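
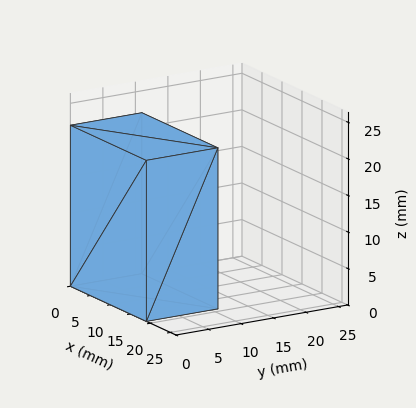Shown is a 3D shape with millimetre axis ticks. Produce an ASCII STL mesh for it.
Reading the render: the shape is a rectangular box, roughly 19 × 11 mm footprint and 22 mm tall (dimensions read to the nearest mm from the axis ticks). For the STL, each face is triangulated and given an outward normal.

solid part
  facet normal 0.0000 0.0000 -1.0000
    outer loop
      vertex 19.0 11.0 0.0
      vertex 19.0 0.0 0.0
      vertex 0.0 0.0 0.0
    endloop
  endfacet
  facet normal 0.0000 0.0000 -1.0000
    outer loop
      vertex 0.0 11.0 0.0
      vertex 19.0 11.0 0.0
      vertex 0.0 0.0 0.0
    endloop
  endfacet
  facet normal 0.0000 0.0000 1.0000
    outer loop
      vertex 0.0 0.0 22.0
      vertex 19.0 0.0 22.0
      vertex 19.0 11.0 22.0
    endloop
  endfacet
  facet normal 0.0000 0.0000 1.0000
    outer loop
      vertex 0.0 0.0 22.0
      vertex 19.0 11.0 22.0
      vertex 0.0 11.0 22.0
    endloop
  endfacet
  facet normal 0.0000 -1.0000 0.0000
    outer loop
      vertex 0.0 0.0 0.0
      vertex 19.0 0.0 0.0
      vertex 19.0 0.0 22.0
    endloop
  endfacet
  facet normal 0.0000 -1.0000 0.0000
    outer loop
      vertex 0.0 0.0 0.0
      vertex 19.0 0.0 22.0
      vertex 0.0 0.0 22.0
    endloop
  endfacet
  facet normal 0.0000 1.0000 0.0000
    outer loop
      vertex 19.0 11.0 22.0
      vertex 19.0 11.0 0.0
      vertex 0.0 11.0 0.0
    endloop
  endfacet
  facet normal 0.0000 1.0000 0.0000
    outer loop
      vertex 0.0 11.0 22.0
      vertex 19.0 11.0 22.0
      vertex 0.0 11.0 0.0
    endloop
  endfacet
  facet normal -1.0000 0.0000 0.0000
    outer loop
      vertex 0.0 11.0 22.0
      vertex 0.0 11.0 0.0
      vertex 0.0 0.0 0.0
    endloop
  endfacet
  facet normal -1.0000 0.0000 0.0000
    outer loop
      vertex 0.0 0.0 22.0
      vertex 0.0 11.0 22.0
      vertex 0.0 0.0 0.0
    endloop
  endfacet
  facet normal 1.0000 0.0000 0.0000
    outer loop
      vertex 19.0 0.0 0.0
      vertex 19.0 11.0 0.0
      vertex 19.0 11.0 22.0
    endloop
  endfacet
  facet normal 1.0000 0.0000 0.0000
    outer loop
      vertex 19.0 0.0 0.0
      vertex 19.0 11.0 22.0
      vertex 19.0 0.0 22.0
    endloop
  endfacet
endsolid part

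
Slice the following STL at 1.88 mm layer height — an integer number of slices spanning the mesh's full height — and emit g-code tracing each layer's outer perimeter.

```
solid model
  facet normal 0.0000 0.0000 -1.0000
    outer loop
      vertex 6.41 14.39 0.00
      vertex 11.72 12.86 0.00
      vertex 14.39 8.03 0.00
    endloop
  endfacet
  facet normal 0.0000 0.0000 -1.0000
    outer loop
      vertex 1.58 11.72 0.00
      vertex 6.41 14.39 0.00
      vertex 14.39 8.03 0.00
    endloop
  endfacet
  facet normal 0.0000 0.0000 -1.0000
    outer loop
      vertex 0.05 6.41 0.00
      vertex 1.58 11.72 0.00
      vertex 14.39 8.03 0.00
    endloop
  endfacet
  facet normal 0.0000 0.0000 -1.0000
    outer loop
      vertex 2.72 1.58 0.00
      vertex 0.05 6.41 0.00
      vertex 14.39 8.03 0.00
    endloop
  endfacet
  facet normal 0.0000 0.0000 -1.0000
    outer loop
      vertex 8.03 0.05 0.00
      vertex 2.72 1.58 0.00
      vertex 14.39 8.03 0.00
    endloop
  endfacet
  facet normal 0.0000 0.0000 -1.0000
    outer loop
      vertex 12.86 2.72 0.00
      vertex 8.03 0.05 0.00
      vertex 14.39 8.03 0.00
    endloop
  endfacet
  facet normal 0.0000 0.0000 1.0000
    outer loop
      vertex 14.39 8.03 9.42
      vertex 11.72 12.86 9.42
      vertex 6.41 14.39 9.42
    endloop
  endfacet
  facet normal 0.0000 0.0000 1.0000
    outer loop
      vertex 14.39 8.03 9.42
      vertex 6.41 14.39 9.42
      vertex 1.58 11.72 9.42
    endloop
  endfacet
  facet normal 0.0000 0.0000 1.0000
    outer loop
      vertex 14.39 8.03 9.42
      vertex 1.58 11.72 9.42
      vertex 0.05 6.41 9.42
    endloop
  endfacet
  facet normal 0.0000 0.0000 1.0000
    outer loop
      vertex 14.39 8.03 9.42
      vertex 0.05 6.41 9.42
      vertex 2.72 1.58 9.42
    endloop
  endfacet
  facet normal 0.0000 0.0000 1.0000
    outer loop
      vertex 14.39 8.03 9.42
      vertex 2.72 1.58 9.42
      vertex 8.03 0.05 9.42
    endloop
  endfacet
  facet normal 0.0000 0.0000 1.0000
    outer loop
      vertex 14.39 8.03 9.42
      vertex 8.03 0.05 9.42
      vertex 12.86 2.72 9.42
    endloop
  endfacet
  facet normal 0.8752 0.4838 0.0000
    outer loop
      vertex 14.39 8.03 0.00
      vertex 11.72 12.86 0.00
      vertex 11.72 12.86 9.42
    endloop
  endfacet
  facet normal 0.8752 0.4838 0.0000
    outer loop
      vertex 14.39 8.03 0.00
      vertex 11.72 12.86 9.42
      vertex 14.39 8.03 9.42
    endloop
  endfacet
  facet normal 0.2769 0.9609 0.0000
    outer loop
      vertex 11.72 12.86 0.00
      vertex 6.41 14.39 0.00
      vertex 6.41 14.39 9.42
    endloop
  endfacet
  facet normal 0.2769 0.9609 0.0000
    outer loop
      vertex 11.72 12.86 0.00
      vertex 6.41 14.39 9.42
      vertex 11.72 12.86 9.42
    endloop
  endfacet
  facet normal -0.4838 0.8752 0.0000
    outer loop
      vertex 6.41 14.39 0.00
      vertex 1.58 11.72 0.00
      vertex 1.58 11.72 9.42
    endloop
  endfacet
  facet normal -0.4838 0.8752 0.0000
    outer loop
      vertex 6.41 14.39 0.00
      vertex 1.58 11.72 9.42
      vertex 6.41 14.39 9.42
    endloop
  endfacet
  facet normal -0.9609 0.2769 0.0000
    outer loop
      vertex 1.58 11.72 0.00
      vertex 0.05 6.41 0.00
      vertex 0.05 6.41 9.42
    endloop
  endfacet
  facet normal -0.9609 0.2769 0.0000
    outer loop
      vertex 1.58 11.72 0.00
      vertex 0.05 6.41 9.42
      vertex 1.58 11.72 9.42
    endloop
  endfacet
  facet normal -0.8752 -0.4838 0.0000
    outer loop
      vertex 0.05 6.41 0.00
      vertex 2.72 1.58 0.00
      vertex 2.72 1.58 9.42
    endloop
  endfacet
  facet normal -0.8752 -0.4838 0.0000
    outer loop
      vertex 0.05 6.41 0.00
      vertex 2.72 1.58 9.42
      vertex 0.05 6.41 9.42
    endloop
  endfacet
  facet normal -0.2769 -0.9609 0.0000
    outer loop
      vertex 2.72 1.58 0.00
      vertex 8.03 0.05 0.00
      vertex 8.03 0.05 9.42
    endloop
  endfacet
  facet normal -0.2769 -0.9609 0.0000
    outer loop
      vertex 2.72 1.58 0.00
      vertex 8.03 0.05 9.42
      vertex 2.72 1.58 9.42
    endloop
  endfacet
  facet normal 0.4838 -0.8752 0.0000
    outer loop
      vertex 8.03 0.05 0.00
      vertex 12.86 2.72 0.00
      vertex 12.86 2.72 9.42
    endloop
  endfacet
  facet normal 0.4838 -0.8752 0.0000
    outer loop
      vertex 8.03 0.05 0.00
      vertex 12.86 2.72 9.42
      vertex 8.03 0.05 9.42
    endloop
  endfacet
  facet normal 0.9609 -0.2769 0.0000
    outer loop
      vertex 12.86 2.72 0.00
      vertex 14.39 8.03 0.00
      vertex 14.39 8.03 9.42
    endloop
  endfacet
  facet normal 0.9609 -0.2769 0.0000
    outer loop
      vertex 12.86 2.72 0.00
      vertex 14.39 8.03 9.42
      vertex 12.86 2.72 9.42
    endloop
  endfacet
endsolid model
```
; perimeter-only toolpath
G21 ; units = mm
G90 ; absolute positioning
G28 ; home
; layer 1
G0 Z1.88
G0 X14.39 Y8.03
G1 X11.72 Y12.86
G1 X6.41 Y14.39
G1 X1.58 Y11.72
G1 X0.05 Y6.41
G1 X2.72 Y1.58
G1 X8.03 Y0.05
G1 X12.86 Y2.72
G1 X14.39 Y8.03
; layer 2
G0 Z3.77
G0 X14.39 Y8.03
G1 X11.72 Y12.86
G1 X6.41 Y14.39
G1 X1.58 Y11.72
G1 X0.05 Y6.41
G1 X2.72 Y1.58
G1 X8.03 Y0.05
G1 X12.86 Y2.72
G1 X14.39 Y8.03
; layer 3
G0 Z5.65
G0 X14.39 Y8.03
G1 X11.72 Y12.86
G1 X6.41 Y14.39
G1 X1.58 Y11.72
G1 X0.05 Y6.41
G1 X2.72 Y1.58
G1 X8.03 Y0.05
G1 X12.86 Y2.72
G1 X14.39 Y8.03
; layer 4
G0 Z7.54
G0 X14.39 Y8.03
G1 X11.72 Y12.86
G1 X6.41 Y14.39
G1 X1.58 Y11.72
G1 X0.05 Y6.41
G1 X2.72 Y1.58
G1 X8.03 Y0.05
G1 X12.86 Y2.72
G1 X14.39 Y8.03
; layer 5
G0 Z9.42
G0 X14.39 Y8.03
G1 X11.72 Y12.86
G1 X6.41 Y14.39
G1 X1.58 Y11.72
G1 X0.05 Y6.41
G1 X2.72 Y1.58
G1 X8.03 Y0.05
G1 X12.86 Y2.72
G1 X14.39 Y8.03
M2 ; end

The solid is a regular 8-sided prism (a cylinder approximated with 8 flat sides), circumscribed radius ≈ 7.22 mm, height ≈ 9.42 mm. Slicing at Δz = 1.88 mm — 5 equal slices spanning the solid's height, so layer i sits at z = i·h/5 — gives 5 non-empty perimeters. Each is a 8-segment closed polygon; G0 lifts to the layer z and rapids to the start vertex, then G1 traces the edges.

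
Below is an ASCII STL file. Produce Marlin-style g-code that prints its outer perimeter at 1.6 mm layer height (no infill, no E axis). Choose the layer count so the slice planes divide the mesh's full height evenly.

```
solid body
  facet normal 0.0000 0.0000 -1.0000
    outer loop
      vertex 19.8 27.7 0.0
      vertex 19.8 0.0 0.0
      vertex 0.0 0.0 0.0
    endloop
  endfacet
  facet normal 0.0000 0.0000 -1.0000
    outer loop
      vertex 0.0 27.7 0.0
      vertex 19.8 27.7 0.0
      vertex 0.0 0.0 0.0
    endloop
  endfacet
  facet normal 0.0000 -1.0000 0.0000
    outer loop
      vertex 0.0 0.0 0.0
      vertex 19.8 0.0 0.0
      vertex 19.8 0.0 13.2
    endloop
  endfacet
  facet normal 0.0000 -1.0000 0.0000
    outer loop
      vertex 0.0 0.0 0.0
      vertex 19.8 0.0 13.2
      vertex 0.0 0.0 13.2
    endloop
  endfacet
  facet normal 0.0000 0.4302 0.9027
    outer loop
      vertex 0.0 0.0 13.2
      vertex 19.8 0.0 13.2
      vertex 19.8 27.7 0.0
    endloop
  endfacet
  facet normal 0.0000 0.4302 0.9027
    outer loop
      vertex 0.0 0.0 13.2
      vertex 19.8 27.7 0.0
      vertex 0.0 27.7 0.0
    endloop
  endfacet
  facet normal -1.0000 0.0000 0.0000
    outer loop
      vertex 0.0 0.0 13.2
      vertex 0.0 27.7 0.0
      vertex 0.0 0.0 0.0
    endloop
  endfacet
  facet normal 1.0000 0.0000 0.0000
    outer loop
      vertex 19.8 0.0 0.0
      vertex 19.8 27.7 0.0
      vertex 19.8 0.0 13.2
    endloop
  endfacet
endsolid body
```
; perimeter-only toolpath
G21 ; units = mm
G90 ; absolute positioning
G28 ; home
; layer 1
G0 Z1.6
G0 X0.0 Y0.0
G1 X19.8 Y0.0
G1 X19.8 Y24.2
G1 X0.0 Y24.2
G1 X0.0 Y0.0
; layer 2
G0 Z3.3
G0 X0.0 Y0.0
G1 X19.8 Y0.0
G1 X19.8 Y20.8
G1 X0.0 Y20.8
G1 X0.0 Y0.0
; layer 3
G0 Z4.9
G0 X0.0 Y0.0
G1 X19.8 Y0.0
G1 X19.8 Y17.3
G1 X0.0 Y17.3
G1 X0.0 Y0.0
; layer 4
G0 Z6.6
G0 X0.0 Y0.0
G1 X19.8 Y0.0
G1 X19.8 Y13.8
G1 X0.0 Y13.8
G1 X0.0 Y0.0
; layer 5
G0 Z8.2
G0 X0.0 Y0.0
G1 X19.8 Y0.0
G1 X19.8 Y10.4
G1 X0.0 Y10.4
G1 X0.0 Y0.0
; layer 6
G0 Z9.9
G0 X0.0 Y0.0
G1 X19.8 Y0.0
G1 X19.8 Y6.9
G1 X0.0 Y6.9
G1 X0.0 Y0.0
; layer 7
G0 Z11.5
G0 X0.0 Y0.0
G1 X19.8 Y0.0
G1 X19.8 Y3.5
G1 X0.0 Y3.5
G1 X0.0 Y0.0
M2 ; end

The solid is a wedge (ramp): 19.8 × 27.7 mm base, rising to 13.2 mm along the y=0 edge and sloping linearly to z=0 at y=27.7. Slicing at Δz = 1.6 mm — 8 equal slices spanning the solid's height, so layer i sits at z = i·h/8 — gives 7 non-empty perimeters. Each is a 4-segment closed polygon; G0 lifts to the layer z and rapids to the start vertex, then G1 traces the edges. The cross-section shrinks linearly with z (the slice at the apex is degenerate and omitted).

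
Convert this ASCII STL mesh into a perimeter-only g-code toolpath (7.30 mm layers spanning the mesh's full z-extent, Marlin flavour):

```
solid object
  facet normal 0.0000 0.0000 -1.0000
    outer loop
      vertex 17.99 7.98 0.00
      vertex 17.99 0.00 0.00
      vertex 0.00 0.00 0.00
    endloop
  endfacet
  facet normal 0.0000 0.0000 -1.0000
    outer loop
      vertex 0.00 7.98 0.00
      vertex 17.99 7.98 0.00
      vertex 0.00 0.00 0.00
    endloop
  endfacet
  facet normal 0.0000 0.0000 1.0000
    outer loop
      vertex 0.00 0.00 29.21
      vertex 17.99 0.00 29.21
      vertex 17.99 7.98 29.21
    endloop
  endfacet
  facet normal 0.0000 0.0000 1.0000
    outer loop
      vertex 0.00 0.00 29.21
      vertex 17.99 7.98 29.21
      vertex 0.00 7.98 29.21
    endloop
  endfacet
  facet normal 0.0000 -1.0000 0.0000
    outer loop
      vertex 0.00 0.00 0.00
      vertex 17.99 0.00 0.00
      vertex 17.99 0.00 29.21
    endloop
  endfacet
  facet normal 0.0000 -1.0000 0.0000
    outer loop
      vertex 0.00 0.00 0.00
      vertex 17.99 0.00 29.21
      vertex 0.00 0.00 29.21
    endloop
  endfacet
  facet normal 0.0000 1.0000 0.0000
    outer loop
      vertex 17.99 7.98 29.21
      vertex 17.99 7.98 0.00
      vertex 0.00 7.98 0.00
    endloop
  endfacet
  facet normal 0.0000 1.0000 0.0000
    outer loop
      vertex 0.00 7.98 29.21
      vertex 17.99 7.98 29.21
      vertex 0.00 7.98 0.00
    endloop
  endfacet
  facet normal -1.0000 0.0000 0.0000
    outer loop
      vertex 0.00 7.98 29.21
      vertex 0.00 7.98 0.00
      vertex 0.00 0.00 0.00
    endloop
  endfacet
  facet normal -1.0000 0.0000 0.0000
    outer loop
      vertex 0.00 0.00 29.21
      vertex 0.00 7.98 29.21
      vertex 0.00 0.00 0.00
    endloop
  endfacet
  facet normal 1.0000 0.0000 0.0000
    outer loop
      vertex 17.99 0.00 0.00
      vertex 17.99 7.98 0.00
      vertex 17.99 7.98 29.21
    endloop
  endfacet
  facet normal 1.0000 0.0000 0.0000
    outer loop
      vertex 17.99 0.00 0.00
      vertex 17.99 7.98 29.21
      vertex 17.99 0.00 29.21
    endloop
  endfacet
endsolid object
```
; perimeter-only toolpath
G21 ; units = mm
G90 ; absolute positioning
G28 ; home
; layer 1
G0 Z7.30
G0 X0.00 Y0.00
G1 X17.99 Y0.00
G1 X17.99 Y7.98
G1 X0.00 Y7.98
G1 X0.00 Y0.00
; layer 2
G0 Z14.61
G0 X0.00 Y0.00
G1 X17.99 Y0.00
G1 X17.99 Y7.98
G1 X0.00 Y7.98
G1 X0.00 Y0.00
; layer 3
G0 Z21.91
G0 X0.00 Y0.00
G1 X17.99 Y0.00
G1 X17.99 Y7.98
G1 X0.00 Y7.98
G1 X0.00 Y0.00
; layer 4
G0 Z29.21
G0 X0.00 Y0.00
G1 X17.99 Y0.00
G1 X17.99 Y7.98
G1 X0.00 Y7.98
G1 X0.00 Y0.00
M2 ; end

The solid is a rectangular box, roughly 18 × 7.98 mm footprint and 29.2 mm tall. Slicing at Δz = 7.30 mm — 4 equal slices spanning the solid's height, so layer i sits at z = i·h/4 — gives 4 non-empty perimeters. Each is a 4-segment closed polygon; G0 lifts to the layer z and rapids to the start vertex, then G1 traces the edges.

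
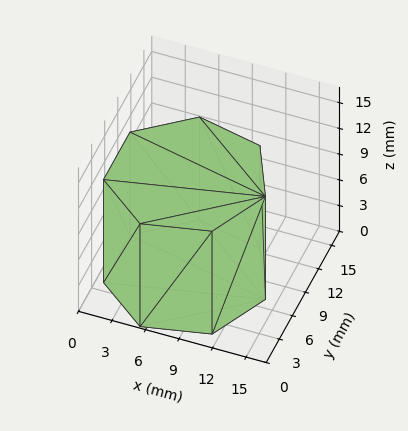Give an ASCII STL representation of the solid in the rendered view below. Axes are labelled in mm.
Reading the render: the shape is a regular 7-sided prism (a cylinder approximated with 7 flat sides), circumscribed radius ≈ 7 mm, height ≈ 12 mm (dimensions read to the nearest mm from the axis ticks). For the STL, each face is triangulated and given an outward normal.

solid part
  facet normal 0.0000 0.0000 -1.0000
    outer loop
      vertex 5.442 13.824 0.000
      vertex 11.364 12.473 0.000
      vertex 14.000 7.000 0.000
    endloop
  endfacet
  facet normal 0.0000 0.0000 -1.0000
    outer loop
      vertex 0.693 10.037 0.000
      vertex 5.442 13.824 0.000
      vertex 14.000 7.000 0.000
    endloop
  endfacet
  facet normal 0.0000 0.0000 -1.0000
    outer loop
      vertex 0.693 3.963 0.000
      vertex 0.693 10.037 0.000
      vertex 14.000 7.000 0.000
    endloop
  endfacet
  facet normal 0.0000 0.0000 -1.0000
    outer loop
      vertex 5.442 0.176 0.000
      vertex 0.693 3.963 0.000
      vertex 14.000 7.000 0.000
    endloop
  endfacet
  facet normal 0.0000 0.0000 -1.0000
    outer loop
      vertex 11.364 1.527 0.000
      vertex 5.442 0.176 0.000
      vertex 14.000 7.000 0.000
    endloop
  endfacet
  facet normal 0.0000 0.0000 1.0000
    outer loop
      vertex 14.000 7.000 12.000
      vertex 11.364 12.473 12.000
      vertex 5.442 13.824 12.000
    endloop
  endfacet
  facet normal 0.0000 0.0000 1.0000
    outer loop
      vertex 14.000 7.000 12.000
      vertex 5.442 13.824 12.000
      vertex 0.693 10.037 12.000
    endloop
  endfacet
  facet normal 0.0000 0.0000 1.0000
    outer loop
      vertex 14.000 7.000 12.000
      vertex 0.693 10.037 12.000
      vertex 0.693 3.963 12.000
    endloop
  endfacet
  facet normal 0.0000 0.0000 1.0000
    outer loop
      vertex 14.000 7.000 12.000
      vertex 0.693 3.963 12.000
      vertex 5.442 0.176 12.000
    endloop
  endfacet
  facet normal 0.0000 0.0000 1.0000
    outer loop
      vertex 14.000 7.000 12.000
      vertex 5.442 0.176 12.000
      vertex 11.364 1.527 12.000
    endloop
  endfacet
  facet normal 0.9009 0.4339 0.0000
    outer loop
      vertex 14.000 7.000 0.000
      vertex 11.364 12.473 0.000
      vertex 11.364 12.473 12.000
    endloop
  endfacet
  facet normal 0.9009 0.4339 0.0000
    outer loop
      vertex 14.000 7.000 0.000
      vertex 11.364 12.473 12.000
      vertex 14.000 7.000 12.000
    endloop
  endfacet
  facet normal 0.2224 0.9750 0.0000
    outer loop
      vertex 11.364 12.473 0.000
      vertex 5.442 13.824 0.000
      vertex 5.442 13.824 12.000
    endloop
  endfacet
  facet normal 0.2224 0.9750 0.0000
    outer loop
      vertex 11.364 12.473 0.000
      vertex 5.442 13.824 12.000
      vertex 11.364 12.473 12.000
    endloop
  endfacet
  facet normal -0.6235 0.7818 0.0000
    outer loop
      vertex 5.442 13.824 0.000
      vertex 0.693 10.037 0.000
      vertex 0.693 10.037 12.000
    endloop
  endfacet
  facet normal -0.6235 0.7818 0.0000
    outer loop
      vertex 5.442 13.824 0.000
      vertex 0.693 10.037 12.000
      vertex 5.442 13.824 12.000
    endloop
  endfacet
  facet normal -1.0000 0.0000 0.0000
    outer loop
      vertex 0.693 10.037 0.000
      vertex 0.693 3.963 0.000
      vertex 0.693 3.963 12.000
    endloop
  endfacet
  facet normal -1.0000 0.0000 0.0000
    outer loop
      vertex 0.693 10.037 0.000
      vertex 0.693 3.963 12.000
      vertex 0.693 10.037 12.000
    endloop
  endfacet
  facet normal -0.6235 -0.7818 0.0000
    outer loop
      vertex 0.693 3.963 0.000
      vertex 5.442 0.176 0.000
      vertex 5.442 0.176 12.000
    endloop
  endfacet
  facet normal -0.6235 -0.7818 0.0000
    outer loop
      vertex 0.693 3.963 0.000
      vertex 5.442 0.176 12.000
      vertex 0.693 3.963 12.000
    endloop
  endfacet
  facet normal 0.2224 -0.9750 0.0000
    outer loop
      vertex 5.442 0.176 0.000
      vertex 11.364 1.527 0.000
      vertex 11.364 1.527 12.000
    endloop
  endfacet
  facet normal 0.2224 -0.9750 0.0000
    outer loop
      vertex 5.442 0.176 0.000
      vertex 11.364 1.527 12.000
      vertex 5.442 0.176 12.000
    endloop
  endfacet
  facet normal 0.9009 -0.4339 0.0000
    outer loop
      vertex 11.364 1.527 0.000
      vertex 14.000 7.000 0.000
      vertex 14.000 7.000 12.000
    endloop
  endfacet
  facet normal 0.9009 -0.4339 0.0000
    outer loop
      vertex 11.364 1.527 0.000
      vertex 14.000 7.000 12.000
      vertex 11.364 1.527 12.000
    endloop
  endfacet
endsolid part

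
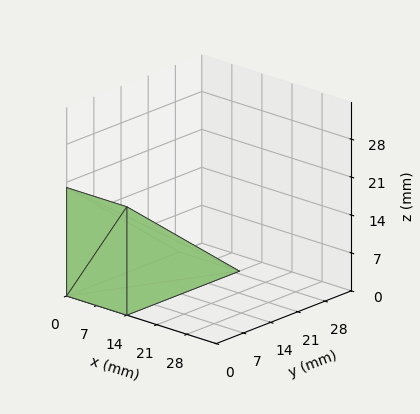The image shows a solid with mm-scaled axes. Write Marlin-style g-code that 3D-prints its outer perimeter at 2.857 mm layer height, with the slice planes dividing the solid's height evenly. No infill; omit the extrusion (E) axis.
Reading the render: the shape is a wedge (ramp): 14 × 29 mm base, rising to 20 mm along the y=0 edge and sloping linearly to z=0 at y=29 (dimensions read to the nearest mm from the axis ticks). For the g-code, the solid's height is divided into equal slices at the stated Δz and each level perimeter traced with G1 moves after a G0 lift.

; perimeter-only toolpath
G21 ; units = mm
G90 ; absolute positioning
G28 ; home
; layer 1
G0 Z2.857
G0 X0.000 Y0.000
G1 X14.000 Y0.000
G1 X14.000 Y24.857
G1 X0.000 Y24.857
G1 X0.000 Y0.000
; layer 2
G0 Z5.714
G0 X0.000 Y0.000
G1 X14.000 Y0.000
G1 X14.000 Y20.714
G1 X0.000 Y20.714
G1 X0.000 Y0.000
; layer 3
G0 Z8.571
G0 X0.000 Y0.000
G1 X14.000 Y0.000
G1 X14.000 Y16.571
G1 X0.000 Y16.571
G1 X0.000 Y0.000
; layer 4
G0 Z11.429
G0 X0.000 Y0.000
G1 X14.000 Y0.000
G1 X14.000 Y12.429
G1 X0.000 Y12.429
G1 X0.000 Y0.000
; layer 5
G0 Z14.286
G0 X0.000 Y0.000
G1 X14.000 Y0.000
G1 X14.000 Y8.286
G1 X0.000 Y8.286
G1 X0.000 Y0.000
; layer 6
G0 Z17.143
G0 X0.000 Y0.000
G1 X14.000 Y0.000
G1 X14.000 Y4.143
G1 X0.000 Y4.143
G1 X0.000 Y0.000
M2 ; end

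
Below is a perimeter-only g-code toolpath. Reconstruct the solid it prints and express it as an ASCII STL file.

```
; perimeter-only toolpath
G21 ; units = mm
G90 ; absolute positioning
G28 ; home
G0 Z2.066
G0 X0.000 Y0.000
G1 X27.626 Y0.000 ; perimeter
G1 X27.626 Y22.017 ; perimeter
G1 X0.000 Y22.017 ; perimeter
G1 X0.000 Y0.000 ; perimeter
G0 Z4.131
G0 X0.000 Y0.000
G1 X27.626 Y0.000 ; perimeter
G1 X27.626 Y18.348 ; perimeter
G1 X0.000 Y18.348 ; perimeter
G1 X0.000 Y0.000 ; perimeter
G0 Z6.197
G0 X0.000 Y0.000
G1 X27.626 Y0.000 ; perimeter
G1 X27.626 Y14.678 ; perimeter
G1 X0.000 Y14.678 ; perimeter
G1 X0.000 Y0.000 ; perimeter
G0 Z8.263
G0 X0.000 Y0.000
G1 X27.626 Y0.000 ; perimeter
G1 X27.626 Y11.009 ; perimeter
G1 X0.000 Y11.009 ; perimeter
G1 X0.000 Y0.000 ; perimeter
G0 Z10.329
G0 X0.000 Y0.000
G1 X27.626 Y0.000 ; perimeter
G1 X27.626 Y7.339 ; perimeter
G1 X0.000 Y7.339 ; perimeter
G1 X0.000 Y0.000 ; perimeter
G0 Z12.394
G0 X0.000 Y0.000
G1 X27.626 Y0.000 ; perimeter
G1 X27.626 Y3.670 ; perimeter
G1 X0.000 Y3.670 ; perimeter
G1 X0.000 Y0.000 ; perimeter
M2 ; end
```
solid part
  facet normal 0.0000 0.0000 -1.0000
    outer loop
      vertex 27.626 25.687 0.000
      vertex 27.626 0.000 0.000
      vertex 0.000 0.000 0.000
    endloop
  endfacet
  facet normal 0.0000 0.0000 -1.0000
    outer loop
      vertex 0.000 25.687 0.000
      vertex 27.626 25.687 0.000
      vertex 0.000 0.000 0.000
    endloop
  endfacet
  facet normal 0.0000 -1.0000 0.0000
    outer loop
      vertex 0.000 0.000 0.000
      vertex 27.626 0.000 0.000
      vertex 27.626 0.000 14.460
    endloop
  endfacet
  facet normal 0.0000 -1.0000 0.0000
    outer loop
      vertex 0.000 0.000 0.000
      vertex 27.626 0.000 14.460
      vertex 0.000 0.000 14.460
    endloop
  endfacet
  facet normal 0.0000 0.4905 0.8714
    outer loop
      vertex 0.000 0.000 14.460
      vertex 27.626 0.000 14.460
      vertex 27.626 25.687 0.000
    endloop
  endfacet
  facet normal 0.0000 0.4905 0.8714
    outer loop
      vertex 0.000 0.000 14.460
      vertex 27.626 25.687 0.000
      vertex 0.000 25.687 0.000
    endloop
  endfacet
  facet normal -1.0000 0.0000 0.0000
    outer loop
      vertex 0.000 0.000 14.460
      vertex 0.000 25.687 0.000
      vertex 0.000 0.000 0.000
    endloop
  endfacet
  facet normal 1.0000 0.0000 0.0000
    outer loop
      vertex 27.626 0.000 0.000
      vertex 27.626 25.687 0.000
      vertex 27.626 0.000 14.460
    endloop
  endfacet
endsolid part

The G0 Z moves step by Δz≈2.066 mm. The G1 loops shrink linearly with z, so the solid tapers from its base footprint up to z≈14.5. Closing with a flat bottom cap and the tapered top and triangulating gives 8 facets — a wedge (ramp): 27.6 × 25.7 mm base, rising to 14.5 mm along the y=0 edge and sloping linearly to z=0 at y=25.7.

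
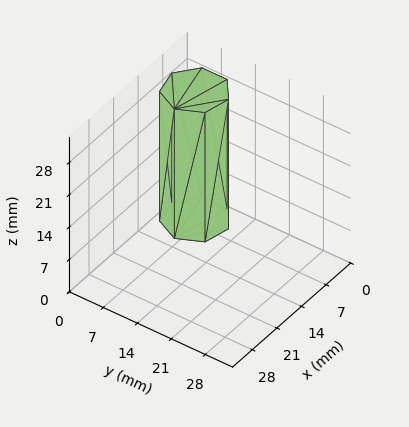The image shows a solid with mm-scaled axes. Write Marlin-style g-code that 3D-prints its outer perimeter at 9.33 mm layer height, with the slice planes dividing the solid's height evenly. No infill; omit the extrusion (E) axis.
Reading the render: the shape is a regular 7-sided prism (a cylinder approximated with 7 flat sides), circumscribed radius ≈ 6 mm, height ≈ 28 mm (dimensions read to the nearest mm from the axis ticks). For the g-code, the solid's height is divided into equal slices at the stated Δz and each level perimeter traced with G1 moves after a G0 lift.

; perimeter-only toolpath
G21 ; units = mm
G90 ; absolute positioning
G28 ; home
; layer 1
G0 Z9.33
G0 X12.00 Y6.00
G1 X9.74 Y10.69
G1 X4.66 Y11.85
G1 X0.59 Y8.60
G1 X0.59 Y3.40
G1 X4.66 Y0.15
G1 X9.74 Y1.31
G1 X12.00 Y6.00
; layer 2
G0 Z18.67
G0 X12.00 Y6.00
G1 X9.74 Y10.69
G1 X4.66 Y11.85
G1 X0.59 Y8.60
G1 X0.59 Y3.40
G1 X4.66 Y0.15
G1 X9.74 Y1.31
G1 X12.00 Y6.00
; layer 3
G0 Z28.00
G0 X12.00 Y6.00
G1 X9.74 Y10.69
G1 X4.66 Y11.85
G1 X0.59 Y8.60
G1 X0.59 Y3.40
G1 X4.66 Y0.15
G1 X9.74 Y1.31
G1 X12.00 Y6.00
M2 ; end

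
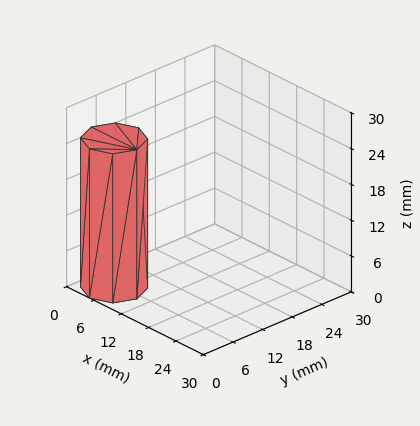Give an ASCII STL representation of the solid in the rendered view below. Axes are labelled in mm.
Reading the render: the shape is a regular 8-sided prism (a cylinder approximated with 8 flat sides), circumscribed radius ≈ 5 mm, height ≈ 25 mm (dimensions read to the nearest mm from the axis ticks). For the STL, each face is triangulated and given an outward normal.

solid part
  facet normal 0.0000 0.0000 -1.0000
    outer loop
      vertex 5.00 10.00 0.00
      vertex 8.54 8.54 0.00
      vertex 10.00 5.00 0.00
    endloop
  endfacet
  facet normal 0.0000 0.0000 -1.0000
    outer loop
      vertex 1.46 8.54 0.00
      vertex 5.00 10.00 0.00
      vertex 10.00 5.00 0.00
    endloop
  endfacet
  facet normal 0.0000 0.0000 -1.0000
    outer loop
      vertex 0.00 5.00 0.00
      vertex 1.46 8.54 0.00
      vertex 10.00 5.00 0.00
    endloop
  endfacet
  facet normal 0.0000 0.0000 -1.0000
    outer loop
      vertex 1.46 1.46 0.00
      vertex 0.00 5.00 0.00
      vertex 10.00 5.00 0.00
    endloop
  endfacet
  facet normal 0.0000 0.0000 -1.0000
    outer loop
      vertex 5.00 0.00 0.00
      vertex 1.46 1.46 0.00
      vertex 10.00 5.00 0.00
    endloop
  endfacet
  facet normal 0.0000 0.0000 -1.0000
    outer loop
      vertex 8.54 1.46 0.00
      vertex 5.00 0.00 0.00
      vertex 10.00 5.00 0.00
    endloop
  endfacet
  facet normal 0.0000 0.0000 1.0000
    outer loop
      vertex 10.00 5.00 25.00
      vertex 8.54 8.54 25.00
      vertex 5.00 10.00 25.00
    endloop
  endfacet
  facet normal 0.0000 0.0000 1.0000
    outer loop
      vertex 10.00 5.00 25.00
      vertex 5.00 10.00 25.00
      vertex 1.46 8.54 25.00
    endloop
  endfacet
  facet normal 0.0000 0.0000 1.0000
    outer loop
      vertex 10.00 5.00 25.00
      vertex 1.46 8.54 25.00
      vertex 0.00 5.00 25.00
    endloop
  endfacet
  facet normal 0.0000 0.0000 1.0000
    outer loop
      vertex 10.00 5.00 25.00
      vertex 0.00 5.00 25.00
      vertex 1.46 1.46 25.00
    endloop
  endfacet
  facet normal 0.0000 0.0000 1.0000
    outer loop
      vertex 10.00 5.00 25.00
      vertex 1.46 1.46 25.00
      vertex 5.00 0.00 25.00
    endloop
  endfacet
  facet normal 0.0000 0.0000 1.0000
    outer loop
      vertex 10.00 5.00 25.00
      vertex 5.00 0.00 25.00
      vertex 8.54 1.46 25.00
    endloop
  endfacet
  facet normal 0.9245 0.3813 0.0000
    outer loop
      vertex 10.00 5.00 0.00
      vertex 8.54 8.54 0.00
      vertex 8.54 8.54 25.00
    endloop
  endfacet
  facet normal 0.9245 0.3813 0.0000
    outer loop
      vertex 10.00 5.00 0.00
      vertex 8.54 8.54 25.00
      vertex 10.00 5.00 25.00
    endloop
  endfacet
  facet normal 0.3813 0.9245 0.0000
    outer loop
      vertex 8.54 8.54 0.00
      vertex 5.00 10.00 0.00
      vertex 5.00 10.00 25.00
    endloop
  endfacet
  facet normal 0.3813 0.9245 0.0000
    outer loop
      vertex 8.54 8.54 0.00
      vertex 5.00 10.00 25.00
      vertex 8.54 8.54 25.00
    endloop
  endfacet
  facet normal -0.3813 0.9245 0.0000
    outer loop
      vertex 5.00 10.00 0.00
      vertex 1.46 8.54 0.00
      vertex 1.46 8.54 25.00
    endloop
  endfacet
  facet normal -0.3813 0.9245 0.0000
    outer loop
      vertex 5.00 10.00 0.00
      vertex 1.46 8.54 25.00
      vertex 5.00 10.00 25.00
    endloop
  endfacet
  facet normal -0.9245 0.3813 0.0000
    outer loop
      vertex 1.46 8.54 0.00
      vertex 0.00 5.00 0.00
      vertex 0.00 5.00 25.00
    endloop
  endfacet
  facet normal -0.9245 0.3813 0.0000
    outer loop
      vertex 1.46 8.54 0.00
      vertex 0.00 5.00 25.00
      vertex 1.46 8.54 25.00
    endloop
  endfacet
  facet normal -0.9245 -0.3813 0.0000
    outer loop
      vertex 0.00 5.00 0.00
      vertex 1.46 1.46 0.00
      vertex 1.46 1.46 25.00
    endloop
  endfacet
  facet normal -0.9245 -0.3813 0.0000
    outer loop
      vertex 0.00 5.00 0.00
      vertex 1.46 1.46 25.00
      vertex 0.00 5.00 25.00
    endloop
  endfacet
  facet normal -0.3813 -0.9245 0.0000
    outer loop
      vertex 1.46 1.46 0.00
      vertex 5.00 0.00 0.00
      vertex 5.00 0.00 25.00
    endloop
  endfacet
  facet normal -0.3813 -0.9245 0.0000
    outer loop
      vertex 1.46 1.46 0.00
      vertex 5.00 0.00 25.00
      vertex 1.46 1.46 25.00
    endloop
  endfacet
  facet normal 0.3813 -0.9245 0.0000
    outer loop
      vertex 5.00 0.00 0.00
      vertex 8.54 1.46 0.00
      vertex 8.54 1.46 25.00
    endloop
  endfacet
  facet normal 0.3813 -0.9245 0.0000
    outer loop
      vertex 5.00 0.00 0.00
      vertex 8.54 1.46 25.00
      vertex 5.00 0.00 25.00
    endloop
  endfacet
  facet normal 0.9245 -0.3813 0.0000
    outer loop
      vertex 8.54 1.46 0.00
      vertex 10.00 5.00 0.00
      vertex 10.00 5.00 25.00
    endloop
  endfacet
  facet normal 0.9245 -0.3813 0.0000
    outer loop
      vertex 8.54 1.46 0.00
      vertex 10.00 5.00 25.00
      vertex 8.54 1.46 25.00
    endloop
  endfacet
endsolid part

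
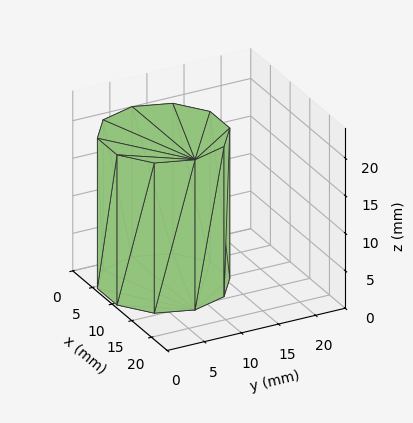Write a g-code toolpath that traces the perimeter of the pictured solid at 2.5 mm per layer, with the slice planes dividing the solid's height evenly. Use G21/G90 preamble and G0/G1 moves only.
Reading the render: the shape is a regular 10-sided prism (a cylinder approximated with 10 flat sides), circumscribed radius ≈ 8 mm, height ≈ 20 mm (dimensions read to the nearest mm from the axis ticks). For the g-code, the solid's height is divided into equal slices at the stated Δz and each level perimeter traced with G1 moves after a G0 lift.

; perimeter-only toolpath
G21 ; units = mm
G90 ; absolute positioning
G28 ; home
; layer 1
G0 Z2.5
G0 X16.0 Y8.0
G1 X14.5 Y12.7
G1 X10.5 Y15.6
G1 X5.5 Y15.6
G1 X1.5 Y12.7
G1 X0.0 Y8.0
G1 X1.5 Y3.3
G1 X5.5 Y0.4
G1 X10.5 Y0.4
G1 X14.5 Y3.3
G1 X16.0 Y8.0
; layer 2
G0 Z5.0
G0 X16.0 Y8.0
G1 X14.5 Y12.7
G1 X10.5 Y15.6
G1 X5.5 Y15.6
G1 X1.5 Y12.7
G1 X0.0 Y8.0
G1 X1.5 Y3.3
G1 X5.5 Y0.4
G1 X10.5 Y0.4
G1 X14.5 Y3.3
G1 X16.0 Y8.0
; layer 3
G0 Z7.5
G0 X16.0 Y8.0
G1 X14.5 Y12.7
G1 X10.5 Y15.6
G1 X5.5 Y15.6
G1 X1.5 Y12.7
G1 X0.0 Y8.0
G1 X1.5 Y3.3
G1 X5.5 Y0.4
G1 X10.5 Y0.4
G1 X14.5 Y3.3
G1 X16.0 Y8.0
; layer 4
G0 Z10.0
G0 X16.0 Y8.0
G1 X14.5 Y12.7
G1 X10.5 Y15.6
G1 X5.5 Y15.6
G1 X1.5 Y12.7
G1 X0.0 Y8.0
G1 X1.5 Y3.3
G1 X5.5 Y0.4
G1 X10.5 Y0.4
G1 X14.5 Y3.3
G1 X16.0 Y8.0
; layer 5
G0 Z12.5
G0 X16.0 Y8.0
G1 X14.5 Y12.7
G1 X10.5 Y15.6
G1 X5.5 Y15.6
G1 X1.5 Y12.7
G1 X0.0 Y8.0
G1 X1.5 Y3.3
G1 X5.5 Y0.4
G1 X10.5 Y0.4
G1 X14.5 Y3.3
G1 X16.0 Y8.0
; layer 6
G0 Z15.0
G0 X16.0 Y8.0
G1 X14.5 Y12.7
G1 X10.5 Y15.6
G1 X5.5 Y15.6
G1 X1.5 Y12.7
G1 X0.0 Y8.0
G1 X1.5 Y3.3
G1 X5.5 Y0.4
G1 X10.5 Y0.4
G1 X14.5 Y3.3
G1 X16.0 Y8.0
; layer 7
G0 Z17.5
G0 X16.0 Y8.0
G1 X14.5 Y12.7
G1 X10.5 Y15.6
G1 X5.5 Y15.6
G1 X1.5 Y12.7
G1 X0.0 Y8.0
G1 X1.5 Y3.3
G1 X5.5 Y0.4
G1 X10.5 Y0.4
G1 X14.5 Y3.3
G1 X16.0 Y8.0
; layer 8
G0 Z20.0
G0 X16.0 Y8.0
G1 X14.5 Y12.7
G1 X10.5 Y15.6
G1 X5.5 Y15.6
G1 X1.5 Y12.7
G1 X0.0 Y8.0
G1 X1.5 Y3.3
G1 X5.5 Y0.4
G1 X10.5 Y0.4
G1 X14.5 Y3.3
G1 X16.0 Y8.0
M2 ; end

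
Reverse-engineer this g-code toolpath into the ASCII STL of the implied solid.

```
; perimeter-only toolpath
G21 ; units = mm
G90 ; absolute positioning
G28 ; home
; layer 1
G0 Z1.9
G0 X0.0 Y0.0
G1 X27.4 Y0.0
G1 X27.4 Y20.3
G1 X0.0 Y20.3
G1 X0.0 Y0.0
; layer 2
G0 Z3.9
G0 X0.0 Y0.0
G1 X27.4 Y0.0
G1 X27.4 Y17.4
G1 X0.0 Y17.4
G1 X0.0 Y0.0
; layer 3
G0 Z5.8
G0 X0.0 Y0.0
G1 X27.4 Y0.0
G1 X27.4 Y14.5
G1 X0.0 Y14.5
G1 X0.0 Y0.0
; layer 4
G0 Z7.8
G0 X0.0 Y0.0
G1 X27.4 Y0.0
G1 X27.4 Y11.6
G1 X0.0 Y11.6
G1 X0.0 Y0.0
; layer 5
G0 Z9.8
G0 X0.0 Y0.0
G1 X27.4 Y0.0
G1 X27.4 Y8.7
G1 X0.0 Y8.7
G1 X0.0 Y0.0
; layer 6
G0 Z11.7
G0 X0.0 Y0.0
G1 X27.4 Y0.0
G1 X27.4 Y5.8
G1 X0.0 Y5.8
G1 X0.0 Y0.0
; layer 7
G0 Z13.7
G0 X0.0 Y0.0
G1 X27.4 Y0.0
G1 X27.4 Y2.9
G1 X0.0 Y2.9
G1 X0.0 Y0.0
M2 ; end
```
solid part
  facet normal 0.0000 0.0000 -1.0000
    outer loop
      vertex 27.4 23.2 0.0
      vertex 27.4 0.0 0.0
      vertex 0.0 0.0 0.0
    endloop
  endfacet
  facet normal 0.0000 0.0000 -1.0000
    outer loop
      vertex 0.0 23.2 0.0
      vertex 27.4 23.2 0.0
      vertex 0.0 0.0 0.0
    endloop
  endfacet
  facet normal 0.0000 -1.0000 0.0000
    outer loop
      vertex 0.0 0.0 0.0
      vertex 27.4 0.0 0.0
      vertex 27.4 0.0 15.6
    endloop
  endfacet
  facet normal 0.0000 -1.0000 0.0000
    outer loop
      vertex 0.0 0.0 0.0
      vertex 27.4 0.0 15.6
      vertex 0.0 0.0 15.6
    endloop
  endfacet
  facet normal 0.0000 0.5580 0.8298
    outer loop
      vertex 0.0 0.0 15.6
      vertex 27.4 0.0 15.6
      vertex 27.4 23.2 0.0
    endloop
  endfacet
  facet normal 0.0000 0.5580 0.8298
    outer loop
      vertex 0.0 0.0 15.6
      vertex 27.4 23.2 0.0
      vertex 0.0 23.2 0.0
    endloop
  endfacet
  facet normal -1.0000 0.0000 0.0000
    outer loop
      vertex 0.0 0.0 15.6
      vertex 0.0 23.2 0.0
      vertex 0.0 0.0 0.0
    endloop
  endfacet
  facet normal 1.0000 0.0000 0.0000
    outer loop
      vertex 27.4 0.0 0.0
      vertex 27.4 23.2 0.0
      vertex 27.4 0.0 15.6
    endloop
  endfacet
endsolid part

The G0 Z moves step by Δz≈1.9 mm. The G1 loops shrink linearly with z, so the solid tapers from its base footprint up to z≈15.6. Closing with a flat bottom cap and the tapered top and triangulating gives 8 facets — a wedge (ramp): 27.4 × 23.2 mm base, rising to 15.6 mm along the y=0 edge and sloping linearly to z=0 at y=23.2.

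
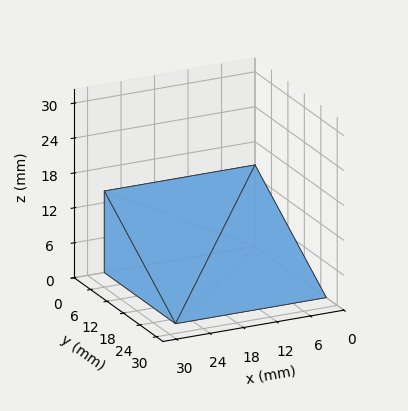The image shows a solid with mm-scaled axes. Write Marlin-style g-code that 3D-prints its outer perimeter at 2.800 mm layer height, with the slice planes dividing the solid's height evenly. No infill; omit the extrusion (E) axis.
Reading the render: the shape is a wedge (ramp): 27 × 26 mm base, rising to 14 mm along the y=0 edge and sloping linearly to z=0 at y=26 (dimensions read to the nearest mm from the axis ticks). For the g-code, the solid's height is divided into equal slices at the stated Δz and each level perimeter traced with G1 moves after a G0 lift.

; perimeter-only toolpath
G21 ; units = mm
G90 ; absolute positioning
G28 ; home
; layer 1
G0 Z2.800
G0 X0.000 Y0.000
G1 X27.000 Y0.000
G1 X27.000 Y20.800
G1 X0.000 Y20.800
G1 X0.000 Y0.000
; layer 2
G0 Z5.600
G0 X0.000 Y0.000
G1 X27.000 Y0.000
G1 X27.000 Y15.600
G1 X0.000 Y15.600
G1 X0.000 Y0.000
; layer 3
G0 Z8.400
G0 X0.000 Y0.000
G1 X27.000 Y0.000
G1 X27.000 Y10.400
G1 X0.000 Y10.400
G1 X0.000 Y0.000
; layer 4
G0 Z11.200
G0 X0.000 Y0.000
G1 X27.000 Y0.000
G1 X27.000 Y5.200
G1 X0.000 Y5.200
G1 X0.000 Y0.000
M2 ; end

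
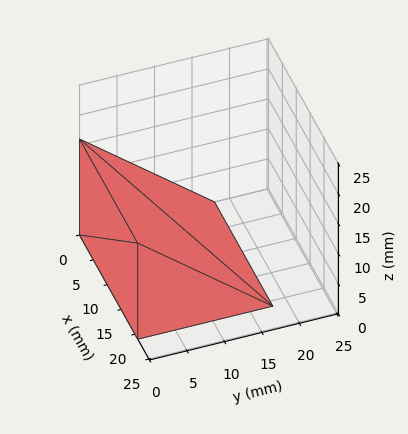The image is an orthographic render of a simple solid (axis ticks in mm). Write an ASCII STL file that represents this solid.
Reading the render: the shape is a wedge (ramp): 21 × 18 mm base, rising to 16 mm along the y=0 edge and sloping linearly to z=0 at y=18 (dimensions read to the nearest mm from the axis ticks). For the STL, each face is triangulated and given an outward normal.

solid part
  facet normal 0.0000 0.0000 -1.0000
    outer loop
      vertex 21.000 18.000 0.000
      vertex 21.000 0.000 0.000
      vertex 0.000 0.000 0.000
    endloop
  endfacet
  facet normal 0.0000 0.0000 -1.0000
    outer loop
      vertex 0.000 18.000 0.000
      vertex 21.000 18.000 0.000
      vertex 0.000 0.000 0.000
    endloop
  endfacet
  facet normal 0.0000 -1.0000 0.0000
    outer loop
      vertex 0.000 0.000 0.000
      vertex 21.000 0.000 0.000
      vertex 21.000 0.000 16.000
    endloop
  endfacet
  facet normal 0.0000 -1.0000 0.0000
    outer loop
      vertex 0.000 0.000 0.000
      vertex 21.000 0.000 16.000
      vertex 0.000 0.000 16.000
    endloop
  endfacet
  facet normal 0.0000 0.6644 0.7474
    outer loop
      vertex 0.000 0.000 16.000
      vertex 21.000 0.000 16.000
      vertex 21.000 18.000 0.000
    endloop
  endfacet
  facet normal 0.0000 0.6644 0.7474
    outer loop
      vertex 0.000 0.000 16.000
      vertex 21.000 18.000 0.000
      vertex 0.000 18.000 0.000
    endloop
  endfacet
  facet normal -1.0000 0.0000 0.0000
    outer loop
      vertex 0.000 0.000 16.000
      vertex 0.000 18.000 0.000
      vertex 0.000 0.000 0.000
    endloop
  endfacet
  facet normal 1.0000 0.0000 0.0000
    outer loop
      vertex 21.000 0.000 0.000
      vertex 21.000 18.000 0.000
      vertex 21.000 0.000 16.000
    endloop
  endfacet
endsolid part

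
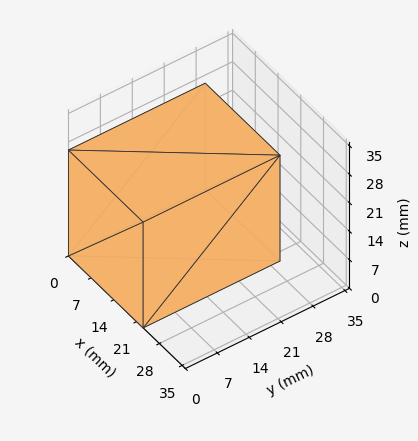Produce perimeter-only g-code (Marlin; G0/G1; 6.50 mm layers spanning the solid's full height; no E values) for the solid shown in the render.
Reading the render: the shape is a rectangular box, roughly 23 × 30 mm footprint and 26 mm tall (dimensions read to the nearest mm from the axis ticks). For the g-code, the solid's height is divided into equal slices at the stated Δz and each level perimeter traced with G1 moves after a G0 lift.

; perimeter-only toolpath
G21 ; units = mm
G90 ; absolute positioning
G28 ; home
; layer 1
G0 Z6.50
G0 X0.00 Y0.00
G1 X23.00 Y0.00
G1 X23.00 Y30.00
G1 X0.00 Y30.00
G1 X0.00 Y0.00
; layer 2
G0 Z13.00
G0 X0.00 Y0.00
G1 X23.00 Y0.00
G1 X23.00 Y30.00
G1 X0.00 Y30.00
G1 X0.00 Y0.00
; layer 3
G0 Z19.50
G0 X0.00 Y0.00
G1 X23.00 Y0.00
G1 X23.00 Y30.00
G1 X0.00 Y30.00
G1 X0.00 Y0.00
; layer 4
G0 Z26.00
G0 X0.00 Y0.00
G1 X23.00 Y0.00
G1 X23.00 Y30.00
G1 X0.00 Y30.00
G1 X0.00 Y0.00
M2 ; end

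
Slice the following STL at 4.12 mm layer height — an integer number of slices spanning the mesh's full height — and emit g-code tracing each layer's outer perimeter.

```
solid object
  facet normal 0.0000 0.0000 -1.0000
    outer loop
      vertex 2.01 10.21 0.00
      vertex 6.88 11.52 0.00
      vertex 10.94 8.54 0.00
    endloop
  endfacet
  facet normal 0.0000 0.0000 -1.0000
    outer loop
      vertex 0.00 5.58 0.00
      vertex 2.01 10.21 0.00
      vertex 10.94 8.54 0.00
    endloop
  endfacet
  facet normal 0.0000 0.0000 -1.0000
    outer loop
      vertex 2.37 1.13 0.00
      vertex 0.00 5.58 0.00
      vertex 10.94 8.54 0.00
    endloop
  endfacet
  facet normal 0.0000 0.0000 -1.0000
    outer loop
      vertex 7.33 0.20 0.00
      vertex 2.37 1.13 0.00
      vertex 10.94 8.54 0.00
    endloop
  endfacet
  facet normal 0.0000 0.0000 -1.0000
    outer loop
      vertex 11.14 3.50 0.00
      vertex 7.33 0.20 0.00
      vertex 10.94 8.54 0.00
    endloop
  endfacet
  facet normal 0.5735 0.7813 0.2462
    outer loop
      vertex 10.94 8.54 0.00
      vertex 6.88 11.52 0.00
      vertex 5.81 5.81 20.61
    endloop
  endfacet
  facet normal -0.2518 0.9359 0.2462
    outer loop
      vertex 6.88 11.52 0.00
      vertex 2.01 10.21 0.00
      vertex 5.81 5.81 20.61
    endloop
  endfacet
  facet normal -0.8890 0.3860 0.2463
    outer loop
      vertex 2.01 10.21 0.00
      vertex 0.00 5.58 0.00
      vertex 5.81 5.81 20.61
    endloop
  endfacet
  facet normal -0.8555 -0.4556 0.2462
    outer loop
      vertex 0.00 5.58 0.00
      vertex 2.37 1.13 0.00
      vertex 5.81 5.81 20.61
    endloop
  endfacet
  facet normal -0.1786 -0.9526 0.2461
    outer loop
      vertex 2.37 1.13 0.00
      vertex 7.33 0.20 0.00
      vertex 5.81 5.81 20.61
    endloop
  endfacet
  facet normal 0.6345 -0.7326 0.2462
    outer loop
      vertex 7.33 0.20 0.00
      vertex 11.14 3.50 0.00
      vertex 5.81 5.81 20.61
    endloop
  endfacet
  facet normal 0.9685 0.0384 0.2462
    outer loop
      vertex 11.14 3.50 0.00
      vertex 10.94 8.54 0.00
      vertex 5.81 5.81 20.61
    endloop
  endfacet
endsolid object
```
; perimeter-only toolpath
G21 ; units = mm
G90 ; absolute positioning
G28 ; home
; layer 1
G0 Z4.12
G0 X9.91 Y7.99
G1 X6.67 Y10.38
G1 X2.77 Y9.33
G1 X1.16 Y5.63
G1 X3.06 Y2.07
G1 X7.03 Y1.32
G1 X10.07 Y3.96
G1 X9.91 Y7.99
; layer 2
G0 Z8.24
G0 X8.89 Y7.45
G1 X6.45 Y9.24
G1 X3.53 Y8.45
G1 X2.32 Y5.67
G1 X3.75 Y3.00
G1 X6.72 Y2.44
G1 X9.01 Y4.42
G1 X8.89 Y7.45
; layer 3
G0 Z12.37
G0 X7.86 Y6.90
G1 X6.24 Y8.09
G1 X4.29 Y7.57
G1 X3.49 Y5.72
G1 X4.43 Y3.94
G1 X6.42 Y3.57
G1 X7.94 Y4.89
G1 X7.86 Y6.90
; layer 4
G0 Z16.49
G0 X6.84 Y6.36
G1 X6.02 Y6.95
G1 X5.05 Y6.69
G1 X4.65 Y5.76
G1 X5.12 Y4.87
G1 X6.11 Y4.69
G1 X6.88 Y5.35
G1 X6.84 Y6.36
M2 ; end

The solid is a regular 7-sided pyramid, base circumscribed radius ≈ 5.81 mm, apex at z ≈ 20.6 mm. Slicing at Δz = 4.12 mm — 5 equal slices spanning the solid's height, so layer i sits at z = i·h/5 — gives 4 non-empty perimeters. Each is a 7-segment closed polygon; G0 lifts to the layer z and rapids to the start vertex, then G1 traces the edges. The cross-section shrinks linearly with z (the slice at the apex is degenerate and omitted).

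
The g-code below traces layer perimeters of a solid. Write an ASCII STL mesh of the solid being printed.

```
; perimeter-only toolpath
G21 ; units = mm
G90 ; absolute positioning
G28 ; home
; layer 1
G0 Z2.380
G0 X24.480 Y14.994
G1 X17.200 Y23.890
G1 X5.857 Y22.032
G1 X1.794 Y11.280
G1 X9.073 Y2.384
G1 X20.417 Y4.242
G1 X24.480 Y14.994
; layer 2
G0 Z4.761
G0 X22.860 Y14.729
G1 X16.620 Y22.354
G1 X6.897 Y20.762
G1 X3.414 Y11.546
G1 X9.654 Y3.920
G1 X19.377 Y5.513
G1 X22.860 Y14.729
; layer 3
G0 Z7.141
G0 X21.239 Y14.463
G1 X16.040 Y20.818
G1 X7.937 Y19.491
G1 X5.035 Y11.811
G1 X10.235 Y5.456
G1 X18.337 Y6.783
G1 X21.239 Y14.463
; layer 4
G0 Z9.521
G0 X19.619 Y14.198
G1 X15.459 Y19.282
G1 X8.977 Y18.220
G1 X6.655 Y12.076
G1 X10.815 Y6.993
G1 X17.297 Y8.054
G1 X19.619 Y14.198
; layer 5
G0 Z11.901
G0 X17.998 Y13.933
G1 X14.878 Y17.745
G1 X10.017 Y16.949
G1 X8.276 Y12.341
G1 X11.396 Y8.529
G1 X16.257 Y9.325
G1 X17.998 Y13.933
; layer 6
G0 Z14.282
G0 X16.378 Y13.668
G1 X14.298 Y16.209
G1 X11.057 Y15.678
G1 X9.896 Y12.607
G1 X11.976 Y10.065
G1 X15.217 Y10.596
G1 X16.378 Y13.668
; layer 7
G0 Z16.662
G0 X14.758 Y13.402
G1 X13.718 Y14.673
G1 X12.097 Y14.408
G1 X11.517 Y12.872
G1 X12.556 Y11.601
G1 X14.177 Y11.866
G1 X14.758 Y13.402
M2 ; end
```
solid part
  facet normal 0.0000 0.0000 -1.0000
    outer loop
      vertex 4.817 23.303 0.000
      vertex 17.781 25.426 0.000
      vertex 26.101 15.259 0.000
    endloop
  endfacet
  facet normal 0.0000 0.0000 -1.0000
    outer loop
      vertex 0.173 11.015 0.000
      vertex 4.817 23.303 0.000
      vertex 26.101 15.259 0.000
    endloop
  endfacet
  facet normal 0.0000 0.0000 -1.0000
    outer loop
      vertex 8.493 0.848 0.000
      vertex 0.173 11.015 0.000
      vertex 26.101 15.259 0.000
    endloop
  endfacet
  facet normal 0.0000 0.0000 -1.0000
    outer loop
      vertex 21.457 2.971 0.000
      vertex 8.493 0.848 0.000
      vertex 26.101 15.259 0.000
    endloop
  endfacet
  facet normal 0.6644 0.5437 0.5129
    outer loop
      vertex 26.101 15.259 0.000
      vertex 17.781 25.426 0.000
      vertex 13.137 13.137 19.042
    endloop
  endfacet
  facet normal -0.1387 0.8472 0.5129
    outer loop
      vertex 17.781 25.426 0.000
      vertex 4.817 23.303 0.000
      vertex 13.137 13.137 19.042
    endloop
  endfacet
  facet normal -0.8030 0.3035 0.5129
    outer loop
      vertex 4.817 23.303 0.000
      vertex 0.173 11.015 0.000
      vertex 13.137 13.137 19.042
    endloop
  endfacet
  facet normal -0.6644 -0.5437 0.5129
    outer loop
      vertex 0.173 11.015 0.000
      vertex 8.493 0.848 0.000
      vertex 13.137 13.137 19.042
    endloop
  endfacet
  facet normal 0.1387 -0.8472 0.5129
    outer loop
      vertex 8.493 0.848 0.000
      vertex 21.457 2.971 0.000
      vertex 13.137 13.137 19.042
    endloop
  endfacet
  facet normal 0.8030 -0.3035 0.5129
    outer loop
      vertex 21.457 2.971 0.000
      vertex 26.101 15.259 0.000
      vertex 13.137 13.137 19.042
    endloop
  endfacet
endsolid part

The G0 Z moves step by Δz≈2.380 mm. The G1 loops shrink linearly with z, so the solid tapers from its base footprint up to z≈19. Closing with a flat bottom cap and the tapered top and triangulating gives 10 facets — a regular 6-sided pyramid, base circumscribed radius ≈ 13.1 mm, apex at z ≈ 19 mm.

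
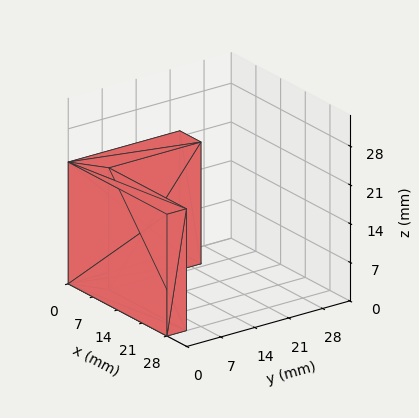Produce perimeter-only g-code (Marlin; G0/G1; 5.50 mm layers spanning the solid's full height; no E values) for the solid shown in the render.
Reading the render: the shape is an L-shaped prism: outer 28 × 23 mm, arm thicknesses ≈ 4 mm (horizontal) and 6 mm (vertical), extruded 22 mm in z (dimensions read to the nearest mm from the axis ticks). For the g-code, the solid's height is divided into equal slices at the stated Δz and each level perimeter traced with G1 moves after a G0 lift.

; perimeter-only toolpath
G21 ; units = mm
G90 ; absolute positioning
G28 ; home
; layer 1
G0 Z5.50
G0 X0.00 Y0.00
G1 X28.00 Y0.00
G1 X28.00 Y4.00
G1 X6.00 Y4.00
G1 X6.00 Y23.00
G1 X0.00 Y23.00
G1 X0.00 Y0.00
; layer 2
G0 Z11.00
G0 X0.00 Y0.00
G1 X28.00 Y0.00
G1 X28.00 Y4.00
G1 X6.00 Y4.00
G1 X6.00 Y23.00
G1 X0.00 Y23.00
G1 X0.00 Y0.00
; layer 3
G0 Z16.50
G0 X0.00 Y0.00
G1 X28.00 Y0.00
G1 X28.00 Y4.00
G1 X6.00 Y4.00
G1 X6.00 Y23.00
G1 X0.00 Y23.00
G1 X0.00 Y0.00
; layer 4
G0 Z22.00
G0 X0.00 Y0.00
G1 X28.00 Y0.00
G1 X28.00 Y4.00
G1 X6.00 Y4.00
G1 X6.00 Y23.00
G1 X0.00 Y23.00
G1 X0.00 Y0.00
M2 ; end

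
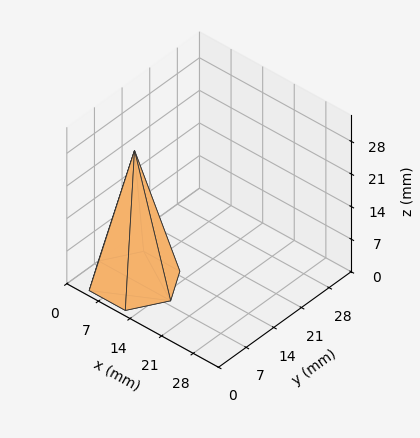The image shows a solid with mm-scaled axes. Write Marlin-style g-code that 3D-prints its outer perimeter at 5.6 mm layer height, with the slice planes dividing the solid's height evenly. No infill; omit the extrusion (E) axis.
Reading the render: the shape is a regular 6-sided pyramid, base circumscribed radius ≈ 8 mm, apex at z ≈ 28 mm (dimensions read to the nearest mm from the axis ticks). For the g-code, the solid's height is divided into equal slices at the stated Δz and each level perimeter traced with G1 moves after a G0 lift.

; perimeter-only toolpath
G21 ; units = mm
G90 ; absolute positioning
G28 ; home
; layer 1
G0 Z5.6
G0 X14.4 Y8.0
G1 X11.2 Y13.5
G1 X4.8 Y13.5
G1 X1.6 Y8.0
G1 X4.8 Y2.5
G1 X11.2 Y2.5
G1 X14.4 Y8.0
; layer 2
G0 Z11.2
G0 X12.8 Y8.0
G1 X10.4 Y12.1
G1 X5.6 Y12.1
G1 X3.2 Y8.0
G1 X5.6 Y3.9
G1 X10.4 Y3.9
G1 X12.8 Y8.0
; layer 3
G0 Z16.8
G0 X11.2 Y8.0
G1 X9.6 Y10.8
G1 X6.4 Y10.8
G1 X4.8 Y8.0
G1 X6.4 Y5.2
G1 X9.6 Y5.2
G1 X11.2 Y8.0
; layer 4
G0 Z22.4
G0 X9.6 Y8.0
G1 X8.8 Y9.4
G1 X7.2 Y9.4
G1 X6.4 Y8.0
G1 X7.2 Y6.6
G1 X8.8 Y6.6
G1 X9.6 Y8.0
M2 ; end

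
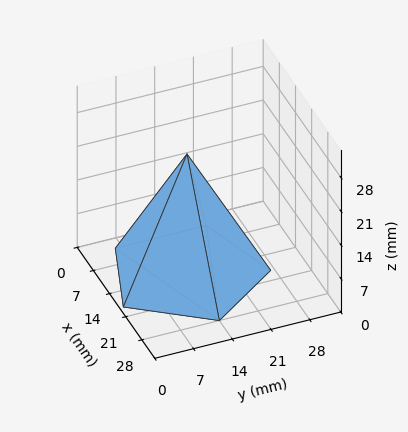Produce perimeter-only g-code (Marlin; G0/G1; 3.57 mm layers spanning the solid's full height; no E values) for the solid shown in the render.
Reading the render: the shape is a regular 5-sided pyramid, base circumscribed radius ≈ 14 mm, apex at z ≈ 25 mm (dimensions read to the nearest mm from the axis ticks). For the g-code, the solid's height is divided into equal slices at the stated Δz and each level perimeter traced with G1 moves after a G0 lift.

; perimeter-only toolpath
G21 ; units = mm
G90 ; absolute positioning
G28 ; home
; layer 1
G0 Z3.57
G0 X26.00 Y14.00
G1 X17.71 Y25.41
G1 X4.29 Y21.05
G1 X4.29 Y6.95
G1 X17.71 Y2.59
G1 X26.00 Y14.00
; layer 2
G0 Z7.14
G0 X24.00 Y14.00
G1 X17.09 Y23.51
G1 X5.91 Y19.88
G1 X5.91 Y8.12
G1 X17.09 Y4.49
G1 X24.00 Y14.00
; layer 3
G0 Z10.71
G0 X22.00 Y14.00
G1 X16.47 Y21.61
G1 X7.53 Y18.70
G1 X7.53 Y9.30
G1 X16.47 Y6.39
G1 X22.00 Y14.00
; layer 4
G0 Z14.29
G0 X20.00 Y14.00
G1 X15.86 Y19.70
G1 X9.14 Y17.53
G1 X9.14 Y10.47
G1 X15.86 Y8.30
G1 X20.00 Y14.00
; layer 5
G0 Z17.86
G0 X18.00 Y14.00
G1 X15.24 Y17.80
G1 X10.76 Y16.35
G1 X10.76 Y11.65
G1 X15.24 Y10.20
G1 X18.00 Y14.00
; layer 6
G0 Z21.43
G0 X16.00 Y14.00
G1 X14.62 Y15.90
G1 X12.38 Y15.18
G1 X12.38 Y12.82
G1 X14.62 Y12.10
G1 X16.00 Y14.00
M2 ; end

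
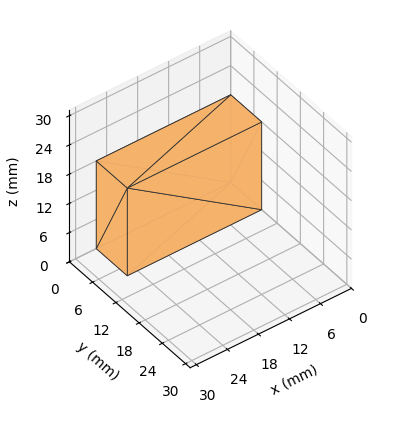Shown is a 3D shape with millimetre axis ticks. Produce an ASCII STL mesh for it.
Reading the render: the shape is a rectangular box, roughly 26 × 8 mm footprint and 18 mm tall (dimensions read to the nearest mm from the axis ticks). For the STL, each face is triangulated and given an outward normal.

solid part
  facet normal 0.0000 0.0000 -1.0000
    outer loop
      vertex 26.000 8.000 0.000
      vertex 26.000 0.000 0.000
      vertex 0.000 0.000 0.000
    endloop
  endfacet
  facet normal 0.0000 0.0000 -1.0000
    outer loop
      vertex 0.000 8.000 0.000
      vertex 26.000 8.000 0.000
      vertex 0.000 0.000 0.000
    endloop
  endfacet
  facet normal 0.0000 0.0000 1.0000
    outer loop
      vertex 0.000 0.000 18.000
      vertex 26.000 0.000 18.000
      vertex 26.000 8.000 18.000
    endloop
  endfacet
  facet normal 0.0000 0.0000 1.0000
    outer loop
      vertex 0.000 0.000 18.000
      vertex 26.000 8.000 18.000
      vertex 0.000 8.000 18.000
    endloop
  endfacet
  facet normal 0.0000 -1.0000 0.0000
    outer loop
      vertex 0.000 0.000 0.000
      vertex 26.000 0.000 0.000
      vertex 26.000 0.000 18.000
    endloop
  endfacet
  facet normal 0.0000 -1.0000 0.0000
    outer loop
      vertex 0.000 0.000 0.000
      vertex 26.000 0.000 18.000
      vertex 0.000 0.000 18.000
    endloop
  endfacet
  facet normal 0.0000 1.0000 0.0000
    outer loop
      vertex 26.000 8.000 18.000
      vertex 26.000 8.000 0.000
      vertex 0.000 8.000 0.000
    endloop
  endfacet
  facet normal 0.0000 1.0000 0.0000
    outer loop
      vertex 0.000 8.000 18.000
      vertex 26.000 8.000 18.000
      vertex 0.000 8.000 0.000
    endloop
  endfacet
  facet normal -1.0000 0.0000 0.0000
    outer loop
      vertex 0.000 8.000 18.000
      vertex 0.000 8.000 0.000
      vertex 0.000 0.000 0.000
    endloop
  endfacet
  facet normal -1.0000 0.0000 0.0000
    outer loop
      vertex 0.000 0.000 18.000
      vertex 0.000 8.000 18.000
      vertex 0.000 0.000 0.000
    endloop
  endfacet
  facet normal 1.0000 0.0000 0.0000
    outer loop
      vertex 26.000 0.000 0.000
      vertex 26.000 8.000 0.000
      vertex 26.000 8.000 18.000
    endloop
  endfacet
  facet normal 1.0000 0.0000 0.0000
    outer loop
      vertex 26.000 0.000 0.000
      vertex 26.000 8.000 18.000
      vertex 26.000 0.000 18.000
    endloop
  endfacet
endsolid part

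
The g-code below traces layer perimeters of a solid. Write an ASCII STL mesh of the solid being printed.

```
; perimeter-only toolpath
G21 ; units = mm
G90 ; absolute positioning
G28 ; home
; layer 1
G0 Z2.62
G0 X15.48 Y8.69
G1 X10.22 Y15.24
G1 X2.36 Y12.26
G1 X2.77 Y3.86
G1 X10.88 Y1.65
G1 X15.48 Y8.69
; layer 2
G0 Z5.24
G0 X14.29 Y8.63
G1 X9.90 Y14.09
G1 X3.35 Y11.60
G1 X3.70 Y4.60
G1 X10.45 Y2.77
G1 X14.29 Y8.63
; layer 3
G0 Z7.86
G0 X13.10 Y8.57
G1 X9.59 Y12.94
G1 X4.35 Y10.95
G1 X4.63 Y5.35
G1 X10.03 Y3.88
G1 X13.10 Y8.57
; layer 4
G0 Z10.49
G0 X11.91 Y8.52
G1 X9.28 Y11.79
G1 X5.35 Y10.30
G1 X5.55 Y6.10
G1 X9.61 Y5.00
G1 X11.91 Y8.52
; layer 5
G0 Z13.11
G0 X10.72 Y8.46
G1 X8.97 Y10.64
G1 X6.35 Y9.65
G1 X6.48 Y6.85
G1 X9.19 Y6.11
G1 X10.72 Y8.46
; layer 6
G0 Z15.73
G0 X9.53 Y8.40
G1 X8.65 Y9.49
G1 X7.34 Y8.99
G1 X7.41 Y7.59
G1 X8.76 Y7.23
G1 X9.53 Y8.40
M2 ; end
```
solid part
  facet normal 0.0000 0.0000 -1.0000
    outer loop
      vertex 1.36 12.91 0.00
      vertex 10.53 16.39 0.00
      vertex 16.67 8.75 0.00
    endloop
  endfacet
  facet normal 0.0000 0.0000 -1.0000
    outer loop
      vertex 1.84 3.11 0.00
      vertex 1.36 12.91 0.00
      vertex 16.67 8.75 0.00
    endloop
  endfacet
  facet normal 0.0000 0.0000 -1.0000
    outer loop
      vertex 11.30 0.54 0.00
      vertex 1.84 3.11 0.00
      vertex 16.67 8.75 0.00
    endloop
  endfacet
  facet normal 0.7316 0.5879 0.3452
    outer loop
      vertex 16.67 8.75 0.00
      vertex 10.53 16.39 0.00
      vertex 8.34 8.34 18.35
    endloop
  endfacet
  facet normal -0.3330 0.8775 0.3452
    outer loop
      vertex 10.53 16.39 0.00
      vertex 1.36 12.91 0.00
      vertex 8.34 8.34 18.35
    endloop
  endfacet
  facet normal -0.9374 -0.0459 0.3451
    outer loop
      vertex 1.36 12.91 0.00
      vertex 1.84 3.11 0.00
      vertex 8.34 8.34 18.35
    endloop
  endfacet
  facet normal -0.2460 -0.9057 0.3453
    outer loop
      vertex 1.84 3.11 0.00
      vertex 11.30 0.54 0.00
      vertex 8.34 8.34 18.35
    endloop
  endfacet
  facet normal 0.7855 -0.5138 0.3451
    outer loop
      vertex 11.30 0.54 0.00
      vertex 16.67 8.75 0.00
      vertex 8.34 8.34 18.35
    endloop
  endfacet
endsolid part

The G0 Z moves step by Δz≈2.62 mm. The G1 loops shrink linearly with z, so the solid tapers from its base footprint up to z≈18.4. Closing with a flat bottom cap and the tapered top and triangulating gives 8 facets — a regular 5-sided pyramid, base circumscribed radius ≈ 8.34 mm, apex at z ≈ 18.4 mm.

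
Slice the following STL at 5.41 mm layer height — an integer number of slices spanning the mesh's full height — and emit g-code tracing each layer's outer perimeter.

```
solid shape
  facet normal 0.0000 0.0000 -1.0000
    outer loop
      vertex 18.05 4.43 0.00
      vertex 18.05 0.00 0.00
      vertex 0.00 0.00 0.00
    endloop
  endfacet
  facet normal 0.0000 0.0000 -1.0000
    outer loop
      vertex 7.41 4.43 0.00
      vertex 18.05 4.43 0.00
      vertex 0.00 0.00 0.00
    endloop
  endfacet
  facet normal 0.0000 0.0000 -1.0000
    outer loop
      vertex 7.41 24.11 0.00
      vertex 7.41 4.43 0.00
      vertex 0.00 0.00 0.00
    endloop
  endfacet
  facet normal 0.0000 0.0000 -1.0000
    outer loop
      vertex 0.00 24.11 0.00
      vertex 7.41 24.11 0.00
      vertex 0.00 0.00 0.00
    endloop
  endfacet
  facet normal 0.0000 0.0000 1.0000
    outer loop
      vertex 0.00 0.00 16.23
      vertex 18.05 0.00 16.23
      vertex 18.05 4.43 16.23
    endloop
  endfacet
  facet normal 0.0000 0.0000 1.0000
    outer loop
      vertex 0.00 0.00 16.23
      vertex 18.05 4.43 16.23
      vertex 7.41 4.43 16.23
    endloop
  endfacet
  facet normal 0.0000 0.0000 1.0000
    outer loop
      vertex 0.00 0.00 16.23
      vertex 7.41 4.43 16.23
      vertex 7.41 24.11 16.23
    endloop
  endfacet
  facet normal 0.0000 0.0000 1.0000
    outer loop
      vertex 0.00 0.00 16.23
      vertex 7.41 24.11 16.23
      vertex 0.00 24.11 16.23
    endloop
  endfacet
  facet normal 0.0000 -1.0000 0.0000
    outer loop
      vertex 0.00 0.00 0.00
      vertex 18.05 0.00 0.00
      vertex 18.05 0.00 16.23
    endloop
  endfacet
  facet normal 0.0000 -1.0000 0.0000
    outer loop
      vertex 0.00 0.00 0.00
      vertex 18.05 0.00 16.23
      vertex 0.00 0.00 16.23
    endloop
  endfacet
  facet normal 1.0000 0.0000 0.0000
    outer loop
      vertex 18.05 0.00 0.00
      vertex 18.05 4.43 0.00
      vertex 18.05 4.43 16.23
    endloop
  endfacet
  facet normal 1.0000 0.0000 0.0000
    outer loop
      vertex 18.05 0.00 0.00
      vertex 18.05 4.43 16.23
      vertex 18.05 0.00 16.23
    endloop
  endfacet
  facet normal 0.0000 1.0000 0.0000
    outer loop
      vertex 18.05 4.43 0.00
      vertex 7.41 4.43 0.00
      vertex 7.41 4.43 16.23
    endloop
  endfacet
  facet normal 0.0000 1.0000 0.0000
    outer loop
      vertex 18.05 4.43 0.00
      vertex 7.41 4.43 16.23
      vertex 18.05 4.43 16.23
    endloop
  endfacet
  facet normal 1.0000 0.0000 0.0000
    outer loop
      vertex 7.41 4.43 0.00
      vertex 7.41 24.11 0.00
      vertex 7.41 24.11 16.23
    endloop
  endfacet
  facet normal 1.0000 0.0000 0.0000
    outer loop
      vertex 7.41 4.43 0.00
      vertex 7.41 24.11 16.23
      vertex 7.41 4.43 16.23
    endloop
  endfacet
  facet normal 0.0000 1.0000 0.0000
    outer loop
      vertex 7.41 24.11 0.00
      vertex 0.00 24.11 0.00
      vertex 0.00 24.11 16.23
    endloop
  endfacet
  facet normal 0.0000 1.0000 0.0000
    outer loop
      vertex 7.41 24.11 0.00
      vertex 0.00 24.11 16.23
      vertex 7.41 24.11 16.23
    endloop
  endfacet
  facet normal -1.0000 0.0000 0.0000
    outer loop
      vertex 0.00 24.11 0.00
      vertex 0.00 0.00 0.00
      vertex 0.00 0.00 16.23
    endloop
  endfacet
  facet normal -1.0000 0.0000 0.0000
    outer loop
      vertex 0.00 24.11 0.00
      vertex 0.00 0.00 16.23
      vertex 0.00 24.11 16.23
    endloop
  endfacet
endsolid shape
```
; perimeter-only toolpath
G21 ; units = mm
G90 ; absolute positioning
G28 ; home
; layer 1
G0 Z5.41
G0 X0.00 Y0.00
G1 X18.05 Y0.00
G1 X18.05 Y4.43
G1 X7.41 Y4.43
G1 X7.41 Y24.11
G1 X0.00 Y24.11
G1 X0.00 Y0.00
; layer 2
G0 Z10.82
G0 X0.00 Y0.00
G1 X18.05 Y0.00
G1 X18.05 Y4.43
G1 X7.41 Y4.43
G1 X7.41 Y24.11
G1 X0.00 Y24.11
G1 X0.00 Y0.00
; layer 3
G0 Z16.23
G0 X0.00 Y0.00
G1 X18.05 Y0.00
G1 X18.05 Y4.43
G1 X7.41 Y4.43
G1 X7.41 Y24.11
G1 X0.00 Y24.11
G1 X0.00 Y0.00
M2 ; end

The solid is an L-shaped prism: outer 18.1 × 24.1 mm, arm thicknesses ≈ 4.43 mm (horizontal) and 7.41 mm (vertical), extruded 16.2 mm in z. Slicing at Δz = 5.41 mm — 3 equal slices spanning the solid's height, so layer i sits at z = i·h/3 — gives 3 non-empty perimeters. Each is a 6-segment closed polygon; G0 lifts to the layer z and rapids to the start vertex, then G1 traces the edges.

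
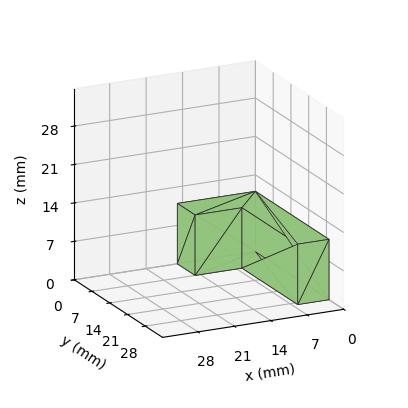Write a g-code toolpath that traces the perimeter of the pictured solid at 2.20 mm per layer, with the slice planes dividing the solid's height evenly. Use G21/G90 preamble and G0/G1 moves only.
Reading the render: the shape is an L-shaped prism: outer 15 × 29 mm, arm thicknesses ≈ 7 mm (horizontal) and 6 mm (vertical), extruded 11 mm in z (dimensions read to the nearest mm from the axis ticks). For the g-code, the solid's height is divided into equal slices at the stated Δz and each level perimeter traced with G1 moves after a G0 lift.

; perimeter-only toolpath
G21 ; units = mm
G90 ; absolute positioning
G28 ; home
; layer 1
G0 Z2.20
G0 X0.00 Y0.00
G1 X15.00 Y0.00
G1 X15.00 Y7.00
G1 X6.00 Y7.00
G1 X6.00 Y29.00
G1 X0.00 Y29.00
G1 X0.00 Y0.00
; layer 2
G0 Z4.40
G0 X0.00 Y0.00
G1 X15.00 Y0.00
G1 X15.00 Y7.00
G1 X6.00 Y7.00
G1 X6.00 Y29.00
G1 X0.00 Y29.00
G1 X0.00 Y0.00
; layer 3
G0 Z6.60
G0 X0.00 Y0.00
G1 X15.00 Y0.00
G1 X15.00 Y7.00
G1 X6.00 Y7.00
G1 X6.00 Y29.00
G1 X0.00 Y29.00
G1 X0.00 Y0.00
; layer 4
G0 Z8.80
G0 X0.00 Y0.00
G1 X15.00 Y0.00
G1 X15.00 Y7.00
G1 X6.00 Y7.00
G1 X6.00 Y29.00
G1 X0.00 Y29.00
G1 X0.00 Y0.00
; layer 5
G0 Z11.00
G0 X0.00 Y0.00
G1 X15.00 Y0.00
G1 X15.00 Y7.00
G1 X6.00 Y7.00
G1 X6.00 Y29.00
G1 X0.00 Y29.00
G1 X0.00 Y0.00
M2 ; end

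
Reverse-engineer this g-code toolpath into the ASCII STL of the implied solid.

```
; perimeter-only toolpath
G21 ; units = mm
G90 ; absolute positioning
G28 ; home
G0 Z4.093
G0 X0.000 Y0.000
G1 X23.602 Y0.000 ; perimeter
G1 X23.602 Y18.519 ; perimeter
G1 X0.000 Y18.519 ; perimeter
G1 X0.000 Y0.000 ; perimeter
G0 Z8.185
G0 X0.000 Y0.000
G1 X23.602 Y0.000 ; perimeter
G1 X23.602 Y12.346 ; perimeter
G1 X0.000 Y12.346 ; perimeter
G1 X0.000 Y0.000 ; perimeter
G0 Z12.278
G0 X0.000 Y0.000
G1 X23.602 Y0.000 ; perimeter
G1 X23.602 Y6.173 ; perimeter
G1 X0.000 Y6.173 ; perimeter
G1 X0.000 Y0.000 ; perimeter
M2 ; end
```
solid part
  facet normal 0.0000 0.0000 -1.0000
    outer loop
      vertex 23.602 24.692 0.000
      vertex 23.602 0.000 0.000
      vertex 0.000 0.000 0.000
    endloop
  endfacet
  facet normal 0.0000 0.0000 -1.0000
    outer loop
      vertex 0.000 24.692 0.000
      vertex 23.602 24.692 0.000
      vertex 0.000 0.000 0.000
    endloop
  endfacet
  facet normal 0.0000 -1.0000 0.0000
    outer loop
      vertex 0.000 0.000 0.000
      vertex 23.602 0.000 0.000
      vertex 23.602 0.000 16.371
    endloop
  endfacet
  facet normal 0.0000 -1.0000 0.0000
    outer loop
      vertex 0.000 0.000 0.000
      vertex 23.602 0.000 16.371
      vertex 0.000 0.000 16.371
    endloop
  endfacet
  facet normal 0.0000 0.5526 0.8335
    outer loop
      vertex 0.000 0.000 16.371
      vertex 23.602 0.000 16.371
      vertex 23.602 24.692 0.000
    endloop
  endfacet
  facet normal 0.0000 0.5526 0.8335
    outer loop
      vertex 0.000 0.000 16.371
      vertex 23.602 24.692 0.000
      vertex 0.000 24.692 0.000
    endloop
  endfacet
  facet normal -1.0000 0.0000 0.0000
    outer loop
      vertex 0.000 0.000 16.371
      vertex 0.000 24.692 0.000
      vertex 0.000 0.000 0.000
    endloop
  endfacet
  facet normal 1.0000 0.0000 0.0000
    outer loop
      vertex 23.602 0.000 0.000
      vertex 23.602 24.692 0.000
      vertex 23.602 0.000 16.371
    endloop
  endfacet
endsolid part

The G0 Z moves step by Δz≈4.093 mm. The G1 loops shrink linearly with z, so the solid tapers from its base footprint up to z≈16.4. Closing with a flat bottom cap and the tapered top and triangulating gives 8 facets — a wedge (ramp): 23.6 × 24.7 mm base, rising to 16.4 mm along the y=0 edge and sloping linearly to z=0 at y=24.7.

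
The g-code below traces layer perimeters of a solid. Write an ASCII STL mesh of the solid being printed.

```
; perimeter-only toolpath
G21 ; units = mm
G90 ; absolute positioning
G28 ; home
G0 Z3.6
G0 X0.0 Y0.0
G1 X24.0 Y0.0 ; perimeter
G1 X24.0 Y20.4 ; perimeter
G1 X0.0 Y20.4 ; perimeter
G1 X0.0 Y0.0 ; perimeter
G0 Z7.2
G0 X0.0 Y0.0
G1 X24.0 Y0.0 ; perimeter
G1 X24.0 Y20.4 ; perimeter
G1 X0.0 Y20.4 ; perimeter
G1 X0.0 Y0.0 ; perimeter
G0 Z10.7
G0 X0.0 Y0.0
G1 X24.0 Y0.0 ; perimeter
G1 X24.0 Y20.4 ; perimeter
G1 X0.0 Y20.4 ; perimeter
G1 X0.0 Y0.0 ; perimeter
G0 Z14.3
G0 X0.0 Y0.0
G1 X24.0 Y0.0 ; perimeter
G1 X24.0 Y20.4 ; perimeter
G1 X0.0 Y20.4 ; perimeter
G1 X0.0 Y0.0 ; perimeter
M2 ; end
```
solid part
  facet normal 0.0000 0.0000 -1.0000
    outer loop
      vertex 24.0 20.4 0.0
      vertex 24.0 0.0 0.0
      vertex 0.0 0.0 0.0
    endloop
  endfacet
  facet normal 0.0000 0.0000 -1.0000
    outer loop
      vertex 0.0 20.4 0.0
      vertex 24.0 20.4 0.0
      vertex 0.0 0.0 0.0
    endloop
  endfacet
  facet normal 0.0000 0.0000 1.0000
    outer loop
      vertex 0.0 0.0 14.3
      vertex 24.0 0.0 14.3
      vertex 24.0 20.4 14.3
    endloop
  endfacet
  facet normal 0.0000 0.0000 1.0000
    outer loop
      vertex 0.0 0.0 14.3
      vertex 24.0 20.4 14.3
      vertex 0.0 20.4 14.3
    endloop
  endfacet
  facet normal 0.0000 -1.0000 0.0000
    outer loop
      vertex 0.0 0.0 0.0
      vertex 24.0 0.0 0.0
      vertex 24.0 0.0 14.3
    endloop
  endfacet
  facet normal 0.0000 -1.0000 0.0000
    outer loop
      vertex 0.0 0.0 0.0
      vertex 24.0 0.0 14.3
      vertex 0.0 0.0 14.3
    endloop
  endfacet
  facet normal 0.0000 1.0000 0.0000
    outer loop
      vertex 24.0 20.4 14.3
      vertex 24.0 20.4 0.0
      vertex 0.0 20.4 0.0
    endloop
  endfacet
  facet normal 0.0000 1.0000 0.0000
    outer loop
      vertex 0.0 20.4 14.3
      vertex 24.0 20.4 14.3
      vertex 0.0 20.4 0.0
    endloop
  endfacet
  facet normal -1.0000 0.0000 0.0000
    outer loop
      vertex 0.0 20.4 14.3
      vertex 0.0 20.4 0.0
      vertex 0.0 0.0 0.0
    endloop
  endfacet
  facet normal -1.0000 0.0000 0.0000
    outer loop
      vertex 0.0 0.0 14.3
      vertex 0.0 20.4 14.3
      vertex 0.0 0.0 0.0
    endloop
  endfacet
  facet normal 1.0000 0.0000 0.0000
    outer loop
      vertex 24.0 0.0 0.0
      vertex 24.0 20.4 0.0
      vertex 24.0 20.4 14.3
    endloop
  endfacet
  facet normal 1.0000 0.0000 0.0000
    outer loop
      vertex 24.0 0.0 0.0
      vertex 24.0 20.4 14.3
      vertex 24.0 0.0 14.3
    endloop
  endfacet
endsolid part

The G0 Z moves step by Δz≈3.6 mm. Every layer's G1 loop is the same polygon, so the solid is a straight extrusion of it from z=0 to z≈14.3. Closing with flat bottom and top caps and triangulating gives 12 facets — a rectangular box, roughly 24 × 20.4 mm footprint and 14.3 mm tall.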